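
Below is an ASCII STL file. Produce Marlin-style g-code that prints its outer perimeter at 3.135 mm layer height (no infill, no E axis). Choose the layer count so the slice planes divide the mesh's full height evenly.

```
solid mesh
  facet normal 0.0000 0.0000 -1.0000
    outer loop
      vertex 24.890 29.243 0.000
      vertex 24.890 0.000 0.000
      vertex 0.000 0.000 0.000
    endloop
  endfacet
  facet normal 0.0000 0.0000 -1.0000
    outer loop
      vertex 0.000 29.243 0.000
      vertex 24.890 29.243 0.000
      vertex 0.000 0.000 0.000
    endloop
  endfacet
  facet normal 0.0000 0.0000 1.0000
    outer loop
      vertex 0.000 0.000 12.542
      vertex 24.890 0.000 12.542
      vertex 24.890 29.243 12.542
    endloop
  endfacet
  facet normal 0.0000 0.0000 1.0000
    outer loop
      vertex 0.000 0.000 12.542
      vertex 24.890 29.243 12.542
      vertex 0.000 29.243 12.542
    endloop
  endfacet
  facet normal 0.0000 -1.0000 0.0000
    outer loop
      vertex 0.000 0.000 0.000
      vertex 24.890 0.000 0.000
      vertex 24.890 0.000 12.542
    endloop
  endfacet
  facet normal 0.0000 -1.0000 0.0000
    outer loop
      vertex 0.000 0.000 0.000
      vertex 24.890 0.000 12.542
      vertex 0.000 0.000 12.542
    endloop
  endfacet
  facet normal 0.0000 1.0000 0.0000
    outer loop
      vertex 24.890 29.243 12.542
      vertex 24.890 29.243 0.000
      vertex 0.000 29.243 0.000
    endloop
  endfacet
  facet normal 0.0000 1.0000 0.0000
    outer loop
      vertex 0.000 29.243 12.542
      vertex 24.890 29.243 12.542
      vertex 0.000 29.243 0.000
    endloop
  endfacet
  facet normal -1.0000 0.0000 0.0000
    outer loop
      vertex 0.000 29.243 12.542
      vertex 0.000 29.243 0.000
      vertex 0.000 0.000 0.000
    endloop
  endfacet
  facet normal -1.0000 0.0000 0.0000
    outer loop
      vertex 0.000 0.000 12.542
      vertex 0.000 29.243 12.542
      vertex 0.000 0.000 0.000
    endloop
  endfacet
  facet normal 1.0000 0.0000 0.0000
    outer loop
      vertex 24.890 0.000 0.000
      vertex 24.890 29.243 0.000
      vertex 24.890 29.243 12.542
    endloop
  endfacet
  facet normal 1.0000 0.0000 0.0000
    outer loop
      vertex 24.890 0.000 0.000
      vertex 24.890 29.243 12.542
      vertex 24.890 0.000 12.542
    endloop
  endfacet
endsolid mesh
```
; perimeter-only toolpath
G21 ; units = mm
G90 ; absolute positioning
G28 ; home
; layer 1
G0 Z3.135
G0 X0.000 Y0.000
G1 X24.890 Y0.000
G1 X24.890 Y29.243
G1 X0.000 Y29.243
G1 X0.000 Y0.000
; layer 2
G0 Z6.271
G0 X0.000 Y0.000
G1 X24.890 Y0.000
G1 X24.890 Y29.243
G1 X0.000 Y29.243
G1 X0.000 Y0.000
; layer 3
G0 Z9.406
G0 X0.000 Y0.000
G1 X24.890 Y0.000
G1 X24.890 Y29.243
G1 X0.000 Y29.243
G1 X0.000 Y0.000
; layer 4
G0 Z12.542
G0 X0.000 Y0.000
G1 X24.890 Y0.000
G1 X24.890 Y29.243
G1 X0.000 Y29.243
G1 X0.000 Y0.000
M2 ; end

The solid is a rectangular box, roughly 24.9 × 29.2 mm footprint and 12.5 mm tall. Slicing at Δz = 3.135 mm — 4 equal slices spanning the solid's height, so layer i sits at z = i·h/4 — gives 4 non-empty perimeters. Each is a 4-segment closed polygon; G0 lifts to the layer z and rapids to the start vertex, then G1 traces the edges.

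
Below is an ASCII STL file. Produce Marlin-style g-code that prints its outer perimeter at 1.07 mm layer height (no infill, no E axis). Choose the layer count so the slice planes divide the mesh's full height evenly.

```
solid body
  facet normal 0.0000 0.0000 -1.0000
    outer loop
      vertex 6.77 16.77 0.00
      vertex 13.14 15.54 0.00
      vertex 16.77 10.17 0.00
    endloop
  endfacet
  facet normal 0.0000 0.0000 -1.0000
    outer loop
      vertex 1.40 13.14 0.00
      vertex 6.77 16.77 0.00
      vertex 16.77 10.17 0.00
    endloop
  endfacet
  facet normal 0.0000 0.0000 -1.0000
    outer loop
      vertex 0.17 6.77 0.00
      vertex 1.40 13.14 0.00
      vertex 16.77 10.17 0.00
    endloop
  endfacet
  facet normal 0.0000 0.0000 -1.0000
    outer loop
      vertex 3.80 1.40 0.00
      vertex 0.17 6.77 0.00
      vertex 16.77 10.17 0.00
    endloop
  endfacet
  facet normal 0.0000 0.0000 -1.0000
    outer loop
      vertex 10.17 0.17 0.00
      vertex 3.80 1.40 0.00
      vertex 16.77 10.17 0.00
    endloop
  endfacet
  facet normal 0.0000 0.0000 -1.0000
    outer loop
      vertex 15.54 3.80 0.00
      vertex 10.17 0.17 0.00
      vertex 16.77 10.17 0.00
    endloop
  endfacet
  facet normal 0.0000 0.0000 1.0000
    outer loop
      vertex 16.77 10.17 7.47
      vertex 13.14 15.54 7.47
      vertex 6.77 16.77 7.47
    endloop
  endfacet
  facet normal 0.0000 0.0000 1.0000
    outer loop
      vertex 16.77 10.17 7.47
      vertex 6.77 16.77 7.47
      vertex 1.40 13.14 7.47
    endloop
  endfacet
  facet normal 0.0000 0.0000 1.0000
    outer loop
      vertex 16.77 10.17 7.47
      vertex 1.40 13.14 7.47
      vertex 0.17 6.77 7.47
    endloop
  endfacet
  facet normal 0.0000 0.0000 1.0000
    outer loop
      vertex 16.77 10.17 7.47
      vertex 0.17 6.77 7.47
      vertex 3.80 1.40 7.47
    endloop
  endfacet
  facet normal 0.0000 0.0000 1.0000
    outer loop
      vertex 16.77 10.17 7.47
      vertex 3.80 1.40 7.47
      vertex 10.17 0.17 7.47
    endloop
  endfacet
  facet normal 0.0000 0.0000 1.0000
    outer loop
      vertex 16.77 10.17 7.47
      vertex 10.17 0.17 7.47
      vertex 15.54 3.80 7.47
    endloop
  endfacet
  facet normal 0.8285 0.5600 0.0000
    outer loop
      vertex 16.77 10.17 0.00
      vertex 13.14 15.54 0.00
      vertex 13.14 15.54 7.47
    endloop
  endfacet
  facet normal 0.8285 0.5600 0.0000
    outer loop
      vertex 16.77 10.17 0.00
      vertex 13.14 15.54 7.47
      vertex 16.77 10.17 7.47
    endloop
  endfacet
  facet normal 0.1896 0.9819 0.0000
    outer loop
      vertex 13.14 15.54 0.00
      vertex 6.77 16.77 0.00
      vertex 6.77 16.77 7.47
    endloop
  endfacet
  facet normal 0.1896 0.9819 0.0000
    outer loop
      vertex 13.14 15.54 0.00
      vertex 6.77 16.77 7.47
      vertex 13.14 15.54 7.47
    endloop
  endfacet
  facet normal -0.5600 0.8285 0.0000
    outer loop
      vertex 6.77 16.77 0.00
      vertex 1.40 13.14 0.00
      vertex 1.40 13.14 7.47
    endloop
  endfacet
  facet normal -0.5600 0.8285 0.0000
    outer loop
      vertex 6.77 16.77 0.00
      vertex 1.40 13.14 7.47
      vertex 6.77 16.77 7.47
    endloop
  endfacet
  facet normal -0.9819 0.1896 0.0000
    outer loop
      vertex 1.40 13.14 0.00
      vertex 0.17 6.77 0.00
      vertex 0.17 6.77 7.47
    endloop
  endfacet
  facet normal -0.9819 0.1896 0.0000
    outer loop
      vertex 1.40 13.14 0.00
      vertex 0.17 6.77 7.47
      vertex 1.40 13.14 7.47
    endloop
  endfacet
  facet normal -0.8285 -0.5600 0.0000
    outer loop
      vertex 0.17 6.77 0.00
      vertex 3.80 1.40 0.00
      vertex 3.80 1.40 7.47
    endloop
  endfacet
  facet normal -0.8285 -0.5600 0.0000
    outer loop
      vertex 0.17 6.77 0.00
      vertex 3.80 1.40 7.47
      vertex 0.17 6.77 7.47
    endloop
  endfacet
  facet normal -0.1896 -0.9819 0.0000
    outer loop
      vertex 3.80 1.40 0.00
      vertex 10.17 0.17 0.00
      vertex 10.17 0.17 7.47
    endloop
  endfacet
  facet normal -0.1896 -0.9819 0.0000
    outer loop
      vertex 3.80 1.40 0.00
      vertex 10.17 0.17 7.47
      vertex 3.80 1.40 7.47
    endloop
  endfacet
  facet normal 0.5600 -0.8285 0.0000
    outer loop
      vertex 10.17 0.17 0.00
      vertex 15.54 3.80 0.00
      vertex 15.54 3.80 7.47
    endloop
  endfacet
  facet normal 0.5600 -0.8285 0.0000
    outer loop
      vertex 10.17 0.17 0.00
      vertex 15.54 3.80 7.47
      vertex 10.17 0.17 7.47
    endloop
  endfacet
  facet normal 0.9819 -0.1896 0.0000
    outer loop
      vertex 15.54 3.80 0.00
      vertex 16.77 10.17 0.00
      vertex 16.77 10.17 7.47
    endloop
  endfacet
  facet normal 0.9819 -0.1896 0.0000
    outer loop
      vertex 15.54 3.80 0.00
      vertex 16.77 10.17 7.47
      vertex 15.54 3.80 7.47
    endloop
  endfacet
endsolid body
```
; perimeter-only toolpath
G21 ; units = mm
G90 ; absolute positioning
G28 ; home
; layer 1
G0 Z1.07
G0 X16.77 Y10.17
G1 X13.14 Y15.54
G1 X6.77 Y16.77
G1 X1.40 Y13.14
G1 X0.17 Y6.77
G1 X3.80 Y1.40
G1 X10.17 Y0.17
G1 X15.54 Y3.80
G1 X16.77 Y10.17
; layer 2
G0 Z2.13
G0 X16.77 Y10.17
G1 X13.14 Y15.54
G1 X6.77 Y16.77
G1 X1.40 Y13.14
G1 X0.17 Y6.77
G1 X3.80 Y1.40
G1 X10.17 Y0.17
G1 X15.54 Y3.80
G1 X16.77 Y10.17
; layer 3
G0 Z3.20
G0 X16.77 Y10.17
G1 X13.14 Y15.54
G1 X6.77 Y16.77
G1 X1.40 Y13.14
G1 X0.17 Y6.77
G1 X3.80 Y1.40
G1 X10.17 Y0.17
G1 X15.54 Y3.80
G1 X16.77 Y10.17
; layer 4
G0 Z4.27
G0 X16.77 Y10.17
G1 X13.14 Y15.54
G1 X6.77 Y16.77
G1 X1.40 Y13.14
G1 X0.17 Y6.77
G1 X3.80 Y1.40
G1 X10.17 Y0.17
G1 X15.54 Y3.80
G1 X16.77 Y10.17
; layer 5
G0 Z5.34
G0 X16.77 Y10.17
G1 X13.14 Y15.54
G1 X6.77 Y16.77
G1 X1.40 Y13.14
G1 X0.17 Y6.77
G1 X3.80 Y1.40
G1 X10.17 Y0.17
G1 X15.54 Y3.80
G1 X16.77 Y10.17
; layer 6
G0 Z6.40
G0 X16.77 Y10.17
G1 X13.14 Y15.54
G1 X6.77 Y16.77
G1 X1.40 Y13.14
G1 X0.17 Y6.77
G1 X3.80 Y1.40
G1 X10.17 Y0.17
G1 X15.54 Y3.80
G1 X16.77 Y10.17
; layer 7
G0 Z7.47
G0 X16.77 Y10.17
G1 X13.14 Y15.54
G1 X6.77 Y16.77
G1 X1.40 Y13.14
G1 X0.17 Y6.77
G1 X3.80 Y1.40
G1 X10.17 Y0.17
G1 X15.54 Y3.80
G1 X16.77 Y10.17
M2 ; end

The solid is a regular 8-sided prism (a cylinder approximated with 8 flat sides), circumscribed radius ≈ 8.47 mm, height ≈ 7.47 mm. Slicing at Δz = 1.07 mm — 7 equal slices spanning the solid's height, so layer i sits at z = i·h/7 — gives 7 non-empty perimeters. Each is a 8-segment closed polygon; G0 lifts to the layer z and rapids to the start vertex, then G1 traces the edges.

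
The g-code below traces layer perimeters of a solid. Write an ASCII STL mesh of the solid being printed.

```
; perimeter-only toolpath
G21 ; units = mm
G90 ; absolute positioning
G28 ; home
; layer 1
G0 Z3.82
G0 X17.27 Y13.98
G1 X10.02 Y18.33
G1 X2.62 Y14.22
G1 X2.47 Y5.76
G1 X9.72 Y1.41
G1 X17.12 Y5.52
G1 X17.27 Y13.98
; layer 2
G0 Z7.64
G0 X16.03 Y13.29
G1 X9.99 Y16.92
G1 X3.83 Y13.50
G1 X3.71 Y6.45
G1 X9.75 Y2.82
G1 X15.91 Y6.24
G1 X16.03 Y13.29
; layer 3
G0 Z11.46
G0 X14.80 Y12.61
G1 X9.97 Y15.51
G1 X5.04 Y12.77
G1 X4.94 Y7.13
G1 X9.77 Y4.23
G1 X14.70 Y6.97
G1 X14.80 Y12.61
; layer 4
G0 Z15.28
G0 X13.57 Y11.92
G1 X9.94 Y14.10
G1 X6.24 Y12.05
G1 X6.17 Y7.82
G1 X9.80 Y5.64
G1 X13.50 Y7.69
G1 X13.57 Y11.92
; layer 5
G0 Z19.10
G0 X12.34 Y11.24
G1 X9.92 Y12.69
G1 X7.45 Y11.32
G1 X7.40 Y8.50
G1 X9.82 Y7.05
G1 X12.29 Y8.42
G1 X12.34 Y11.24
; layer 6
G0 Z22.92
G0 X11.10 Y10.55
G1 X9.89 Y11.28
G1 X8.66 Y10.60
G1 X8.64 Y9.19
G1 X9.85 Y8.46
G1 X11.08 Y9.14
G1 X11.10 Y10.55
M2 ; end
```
solid part
  facet normal 0.0000 0.0000 -1.0000
    outer loop
      vertex 1.41 14.95 0.00
      vertex 10.04 19.74 0.00
      vertex 18.50 14.66 0.00
    endloop
  endfacet
  facet normal 0.0000 0.0000 -1.0000
    outer loop
      vertex 1.24 5.08 0.00
      vertex 1.41 14.95 0.00
      vertex 18.50 14.66 0.00
    endloop
  endfacet
  facet normal 0.0000 0.0000 -1.0000
    outer loop
      vertex 9.70 0.00 0.00
      vertex 1.24 5.08 0.00
      vertex 18.50 14.66 0.00
    endloop
  endfacet
  facet normal 0.0000 0.0000 -1.0000
    outer loop
      vertex 18.33 4.79 0.00
      vertex 9.70 0.00 0.00
      vertex 18.50 14.66 0.00
    endloop
  endfacet
  facet normal 0.4903 0.8166 0.3045
    outer loop
      vertex 18.50 14.66 0.00
      vertex 10.04 19.74 0.00
      vertex 9.87 9.87 26.74
    endloop
  endfacet
  facet normal -0.4623 0.8328 0.3045
    outer loop
      vertex 10.04 19.74 0.00
      vertex 1.41 14.95 0.00
      vertex 9.87 9.87 26.74
    endloop
  endfacet
  facet normal -0.9524 0.0164 0.3044
    outer loop
      vertex 1.41 14.95 0.00
      vertex 1.24 5.08 0.00
      vertex 9.87 9.87 26.74
    endloop
  endfacet
  facet normal -0.4903 -0.8166 0.3045
    outer loop
      vertex 1.24 5.08 0.00
      vertex 9.70 0.00 0.00
      vertex 9.87 9.87 26.74
    endloop
  endfacet
  facet normal 0.4623 -0.8328 0.3045
    outer loop
      vertex 9.70 0.00 0.00
      vertex 18.33 4.79 0.00
      vertex 9.87 9.87 26.74
    endloop
  endfacet
  facet normal 0.9524 -0.0164 0.3044
    outer loop
      vertex 18.33 4.79 0.00
      vertex 18.50 14.66 0.00
      vertex 9.87 9.87 26.74
    endloop
  endfacet
endsolid part

The G0 Z moves step by Δz≈3.82 mm. The G1 loops shrink linearly with z, so the solid tapers from its base footprint up to z≈26.7. Closing with a flat bottom cap and the tapered top and triangulating gives 10 facets — a regular 6-sided pyramid, base circumscribed radius ≈ 9.87 mm, apex at z ≈ 26.7 mm.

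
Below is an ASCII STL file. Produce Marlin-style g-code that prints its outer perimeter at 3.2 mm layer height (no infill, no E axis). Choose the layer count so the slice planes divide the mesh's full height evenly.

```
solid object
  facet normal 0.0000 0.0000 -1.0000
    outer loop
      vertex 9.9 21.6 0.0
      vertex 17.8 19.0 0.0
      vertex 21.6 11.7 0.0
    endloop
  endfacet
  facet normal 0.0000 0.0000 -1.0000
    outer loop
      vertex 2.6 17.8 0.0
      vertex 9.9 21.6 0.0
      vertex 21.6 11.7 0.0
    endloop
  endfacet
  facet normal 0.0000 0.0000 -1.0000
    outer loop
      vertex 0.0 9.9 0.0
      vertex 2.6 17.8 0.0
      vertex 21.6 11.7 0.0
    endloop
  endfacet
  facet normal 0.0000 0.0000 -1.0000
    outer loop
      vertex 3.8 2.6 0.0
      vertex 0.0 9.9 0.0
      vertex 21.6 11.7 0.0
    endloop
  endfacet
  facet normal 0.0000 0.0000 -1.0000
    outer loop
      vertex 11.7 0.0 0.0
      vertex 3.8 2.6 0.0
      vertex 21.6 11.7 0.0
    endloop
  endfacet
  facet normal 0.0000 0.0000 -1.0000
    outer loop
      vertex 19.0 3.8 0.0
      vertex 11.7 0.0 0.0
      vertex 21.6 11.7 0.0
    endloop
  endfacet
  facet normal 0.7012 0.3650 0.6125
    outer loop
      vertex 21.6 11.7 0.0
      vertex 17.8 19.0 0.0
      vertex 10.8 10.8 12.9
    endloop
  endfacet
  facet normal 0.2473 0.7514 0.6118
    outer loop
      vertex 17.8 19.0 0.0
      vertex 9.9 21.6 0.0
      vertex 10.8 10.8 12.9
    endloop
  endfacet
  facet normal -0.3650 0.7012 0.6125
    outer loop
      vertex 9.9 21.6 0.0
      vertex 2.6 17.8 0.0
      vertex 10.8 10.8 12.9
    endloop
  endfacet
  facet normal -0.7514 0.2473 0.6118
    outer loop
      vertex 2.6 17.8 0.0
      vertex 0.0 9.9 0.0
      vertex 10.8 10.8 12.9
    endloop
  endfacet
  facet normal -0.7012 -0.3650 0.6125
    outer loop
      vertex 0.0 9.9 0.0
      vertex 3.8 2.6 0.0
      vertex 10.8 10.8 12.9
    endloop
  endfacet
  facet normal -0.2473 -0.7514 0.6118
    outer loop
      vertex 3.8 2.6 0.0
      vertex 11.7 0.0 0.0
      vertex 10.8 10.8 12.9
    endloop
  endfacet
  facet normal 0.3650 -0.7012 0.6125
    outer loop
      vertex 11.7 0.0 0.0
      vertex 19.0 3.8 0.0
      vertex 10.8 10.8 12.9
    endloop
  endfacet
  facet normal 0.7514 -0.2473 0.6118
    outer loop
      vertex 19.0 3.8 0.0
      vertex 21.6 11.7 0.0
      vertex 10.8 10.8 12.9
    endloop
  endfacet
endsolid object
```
; perimeter-only toolpath
G21 ; units = mm
G90 ; absolute positioning
G28 ; home
; layer 1
G0 Z3.2
G0 X18.9 Y11.5
G1 X16.1 Y16.9
G1 X10.1 Y18.9
G1 X4.7 Y16.1
G1 X2.7 Y10.1
G1 X5.5 Y4.7
G1 X11.5 Y2.7
G1 X16.9 Y5.5
G1 X18.9 Y11.5
; layer 2
G0 Z6.5
G0 X16.2 Y11.2
G1 X14.3 Y14.9
G1 X10.4 Y16.2
G1 X6.7 Y14.3
G1 X5.4 Y10.4
G1 X7.3 Y6.7
G1 X11.2 Y5.4
G1 X14.9 Y7.3
G1 X16.2 Y11.2
; layer 3
G0 Z9.7
G0 X13.5 Y11.0
G1 X12.6 Y12.9
G1 X10.6 Y13.5
G1 X8.8 Y12.6
G1 X8.1 Y10.6
G1 X9.1 Y8.8
G1 X11.0 Y8.1
G1 X12.9 Y9.1
G1 X13.5 Y11.0
M2 ; end

The solid is a regular 8-sided pyramid, base circumscribed radius ≈ 10.8 mm, apex at z ≈ 12.9 mm. Slicing at Δz = 3.2 mm — 4 equal slices spanning the solid's height, so layer i sits at z = i·h/4 — gives 3 non-empty perimeters. Each is a 8-segment closed polygon; G0 lifts to the layer z and rapids to the start vertex, then G1 traces the edges. The cross-section shrinks linearly with z (the slice at the apex is degenerate and omitted).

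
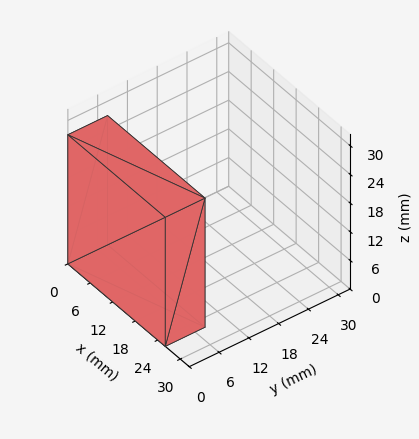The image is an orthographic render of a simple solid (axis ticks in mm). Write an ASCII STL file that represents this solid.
Reading the render: the shape is a rectangular box, roughly 26 × 8 mm footprint and 27 mm tall (dimensions read to the nearest mm from the axis ticks). For the STL, each face is triangulated and given an outward normal.

solid part
  facet normal 0.0000 0.0000 -1.0000
    outer loop
      vertex 26.000 8.000 0.000
      vertex 26.000 0.000 0.000
      vertex 0.000 0.000 0.000
    endloop
  endfacet
  facet normal 0.0000 0.0000 -1.0000
    outer loop
      vertex 0.000 8.000 0.000
      vertex 26.000 8.000 0.000
      vertex 0.000 0.000 0.000
    endloop
  endfacet
  facet normal 0.0000 0.0000 1.0000
    outer loop
      vertex 0.000 0.000 27.000
      vertex 26.000 0.000 27.000
      vertex 26.000 8.000 27.000
    endloop
  endfacet
  facet normal 0.0000 0.0000 1.0000
    outer loop
      vertex 0.000 0.000 27.000
      vertex 26.000 8.000 27.000
      vertex 0.000 8.000 27.000
    endloop
  endfacet
  facet normal 0.0000 -1.0000 0.0000
    outer loop
      vertex 0.000 0.000 0.000
      vertex 26.000 0.000 0.000
      vertex 26.000 0.000 27.000
    endloop
  endfacet
  facet normal 0.0000 -1.0000 0.0000
    outer loop
      vertex 0.000 0.000 0.000
      vertex 26.000 0.000 27.000
      vertex 0.000 0.000 27.000
    endloop
  endfacet
  facet normal 0.0000 1.0000 0.0000
    outer loop
      vertex 26.000 8.000 27.000
      vertex 26.000 8.000 0.000
      vertex 0.000 8.000 0.000
    endloop
  endfacet
  facet normal 0.0000 1.0000 0.0000
    outer loop
      vertex 0.000 8.000 27.000
      vertex 26.000 8.000 27.000
      vertex 0.000 8.000 0.000
    endloop
  endfacet
  facet normal -1.0000 0.0000 0.0000
    outer loop
      vertex 0.000 8.000 27.000
      vertex 0.000 8.000 0.000
      vertex 0.000 0.000 0.000
    endloop
  endfacet
  facet normal -1.0000 0.0000 0.0000
    outer loop
      vertex 0.000 0.000 27.000
      vertex 0.000 8.000 27.000
      vertex 0.000 0.000 0.000
    endloop
  endfacet
  facet normal 1.0000 0.0000 0.0000
    outer loop
      vertex 26.000 0.000 0.000
      vertex 26.000 8.000 0.000
      vertex 26.000 8.000 27.000
    endloop
  endfacet
  facet normal 1.0000 0.0000 0.0000
    outer loop
      vertex 26.000 0.000 0.000
      vertex 26.000 8.000 27.000
      vertex 26.000 0.000 27.000
    endloop
  endfacet
endsolid part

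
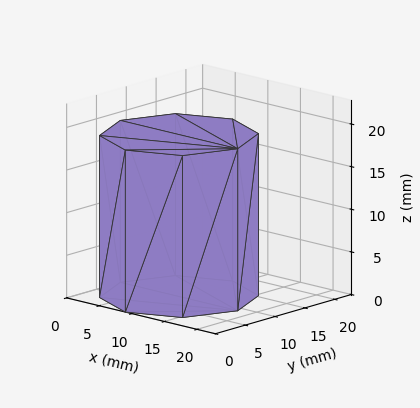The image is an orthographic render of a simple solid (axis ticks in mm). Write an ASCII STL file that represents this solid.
Reading the render: the shape is a regular 8-sided prism (a cylinder approximated with 8 flat sides), circumscribed radius ≈ 9 mm, height ≈ 19 mm (dimensions read to the nearest mm from the axis ticks). For the STL, each face is triangulated and given an outward normal.

solid part
  facet normal 0.0000 0.0000 -1.0000
    outer loop
      vertex 9.000 18.000 0.000
      vertex 15.364 15.364 0.000
      vertex 18.000 9.000 0.000
    endloop
  endfacet
  facet normal 0.0000 0.0000 -1.0000
    outer loop
      vertex 2.636 15.364 0.000
      vertex 9.000 18.000 0.000
      vertex 18.000 9.000 0.000
    endloop
  endfacet
  facet normal 0.0000 0.0000 -1.0000
    outer loop
      vertex 0.000 9.000 0.000
      vertex 2.636 15.364 0.000
      vertex 18.000 9.000 0.000
    endloop
  endfacet
  facet normal 0.0000 0.0000 -1.0000
    outer loop
      vertex 2.636 2.636 0.000
      vertex 0.000 9.000 0.000
      vertex 18.000 9.000 0.000
    endloop
  endfacet
  facet normal 0.0000 0.0000 -1.0000
    outer loop
      vertex 9.000 0.000 0.000
      vertex 2.636 2.636 0.000
      vertex 18.000 9.000 0.000
    endloop
  endfacet
  facet normal 0.0000 0.0000 -1.0000
    outer loop
      vertex 15.364 2.636 0.000
      vertex 9.000 0.000 0.000
      vertex 18.000 9.000 0.000
    endloop
  endfacet
  facet normal 0.0000 0.0000 1.0000
    outer loop
      vertex 18.000 9.000 19.000
      vertex 15.364 15.364 19.000
      vertex 9.000 18.000 19.000
    endloop
  endfacet
  facet normal 0.0000 0.0000 1.0000
    outer loop
      vertex 18.000 9.000 19.000
      vertex 9.000 18.000 19.000
      vertex 2.636 15.364 19.000
    endloop
  endfacet
  facet normal 0.0000 0.0000 1.0000
    outer loop
      vertex 18.000 9.000 19.000
      vertex 2.636 15.364 19.000
      vertex 0.000 9.000 19.000
    endloop
  endfacet
  facet normal 0.0000 0.0000 1.0000
    outer loop
      vertex 18.000 9.000 19.000
      vertex 0.000 9.000 19.000
      vertex 2.636 2.636 19.000
    endloop
  endfacet
  facet normal 0.0000 0.0000 1.0000
    outer loop
      vertex 18.000 9.000 19.000
      vertex 2.636 2.636 19.000
      vertex 9.000 0.000 19.000
    endloop
  endfacet
  facet normal 0.0000 0.0000 1.0000
    outer loop
      vertex 18.000 9.000 19.000
      vertex 9.000 0.000 19.000
      vertex 15.364 2.636 19.000
    endloop
  endfacet
  facet normal 0.9239 0.3827 0.0000
    outer loop
      vertex 18.000 9.000 0.000
      vertex 15.364 15.364 0.000
      vertex 15.364 15.364 19.000
    endloop
  endfacet
  facet normal 0.9239 0.3827 0.0000
    outer loop
      vertex 18.000 9.000 0.000
      vertex 15.364 15.364 19.000
      vertex 18.000 9.000 19.000
    endloop
  endfacet
  facet normal 0.3827 0.9239 0.0000
    outer loop
      vertex 15.364 15.364 0.000
      vertex 9.000 18.000 0.000
      vertex 9.000 18.000 19.000
    endloop
  endfacet
  facet normal 0.3827 0.9239 0.0000
    outer loop
      vertex 15.364 15.364 0.000
      vertex 9.000 18.000 19.000
      vertex 15.364 15.364 19.000
    endloop
  endfacet
  facet normal -0.3827 0.9239 0.0000
    outer loop
      vertex 9.000 18.000 0.000
      vertex 2.636 15.364 0.000
      vertex 2.636 15.364 19.000
    endloop
  endfacet
  facet normal -0.3827 0.9239 0.0000
    outer loop
      vertex 9.000 18.000 0.000
      vertex 2.636 15.364 19.000
      vertex 9.000 18.000 19.000
    endloop
  endfacet
  facet normal -0.9239 0.3827 0.0000
    outer loop
      vertex 2.636 15.364 0.000
      vertex 0.000 9.000 0.000
      vertex 0.000 9.000 19.000
    endloop
  endfacet
  facet normal -0.9239 0.3827 0.0000
    outer loop
      vertex 2.636 15.364 0.000
      vertex 0.000 9.000 19.000
      vertex 2.636 15.364 19.000
    endloop
  endfacet
  facet normal -0.9239 -0.3827 0.0000
    outer loop
      vertex 0.000 9.000 0.000
      vertex 2.636 2.636 0.000
      vertex 2.636 2.636 19.000
    endloop
  endfacet
  facet normal -0.9239 -0.3827 0.0000
    outer loop
      vertex 0.000 9.000 0.000
      vertex 2.636 2.636 19.000
      vertex 0.000 9.000 19.000
    endloop
  endfacet
  facet normal -0.3827 -0.9239 0.0000
    outer loop
      vertex 2.636 2.636 0.000
      vertex 9.000 0.000 0.000
      vertex 9.000 0.000 19.000
    endloop
  endfacet
  facet normal -0.3827 -0.9239 0.0000
    outer loop
      vertex 2.636 2.636 0.000
      vertex 9.000 0.000 19.000
      vertex 2.636 2.636 19.000
    endloop
  endfacet
  facet normal 0.3827 -0.9239 0.0000
    outer loop
      vertex 9.000 0.000 0.000
      vertex 15.364 2.636 0.000
      vertex 15.364 2.636 19.000
    endloop
  endfacet
  facet normal 0.3827 -0.9239 0.0000
    outer loop
      vertex 9.000 0.000 0.000
      vertex 15.364 2.636 19.000
      vertex 9.000 0.000 19.000
    endloop
  endfacet
  facet normal 0.9239 -0.3827 0.0000
    outer loop
      vertex 15.364 2.636 0.000
      vertex 18.000 9.000 0.000
      vertex 18.000 9.000 19.000
    endloop
  endfacet
  facet normal 0.9239 -0.3827 0.0000
    outer loop
      vertex 15.364 2.636 0.000
      vertex 18.000 9.000 19.000
      vertex 15.364 2.636 19.000
    endloop
  endfacet
endsolid part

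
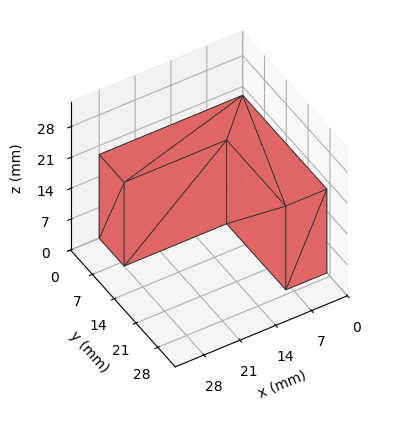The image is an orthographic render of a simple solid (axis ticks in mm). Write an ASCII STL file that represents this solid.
Reading the render: the shape is an L-shaped prism: outer 28 × 27 mm, arm thicknesses ≈ 8 mm (horizontal) and 8 mm (vertical), extruded 19 mm in z (dimensions read to the nearest mm from the axis ticks). For the STL, each face is triangulated and given an outward normal.

solid part
  facet normal 0.0000 0.0000 -1.0000
    outer loop
      vertex 28.00 8.00 0.00
      vertex 28.00 0.00 0.00
      vertex 0.00 0.00 0.00
    endloop
  endfacet
  facet normal 0.0000 0.0000 -1.0000
    outer loop
      vertex 8.00 8.00 0.00
      vertex 28.00 8.00 0.00
      vertex 0.00 0.00 0.00
    endloop
  endfacet
  facet normal 0.0000 0.0000 -1.0000
    outer loop
      vertex 8.00 27.00 0.00
      vertex 8.00 8.00 0.00
      vertex 0.00 0.00 0.00
    endloop
  endfacet
  facet normal 0.0000 0.0000 -1.0000
    outer loop
      vertex 0.00 27.00 0.00
      vertex 8.00 27.00 0.00
      vertex 0.00 0.00 0.00
    endloop
  endfacet
  facet normal 0.0000 0.0000 1.0000
    outer loop
      vertex 0.00 0.00 19.00
      vertex 28.00 0.00 19.00
      vertex 28.00 8.00 19.00
    endloop
  endfacet
  facet normal 0.0000 0.0000 1.0000
    outer loop
      vertex 0.00 0.00 19.00
      vertex 28.00 8.00 19.00
      vertex 8.00 8.00 19.00
    endloop
  endfacet
  facet normal 0.0000 0.0000 1.0000
    outer loop
      vertex 0.00 0.00 19.00
      vertex 8.00 8.00 19.00
      vertex 8.00 27.00 19.00
    endloop
  endfacet
  facet normal 0.0000 0.0000 1.0000
    outer loop
      vertex 0.00 0.00 19.00
      vertex 8.00 27.00 19.00
      vertex 0.00 27.00 19.00
    endloop
  endfacet
  facet normal 0.0000 -1.0000 0.0000
    outer loop
      vertex 0.00 0.00 0.00
      vertex 28.00 0.00 0.00
      vertex 28.00 0.00 19.00
    endloop
  endfacet
  facet normal 0.0000 -1.0000 0.0000
    outer loop
      vertex 0.00 0.00 0.00
      vertex 28.00 0.00 19.00
      vertex 0.00 0.00 19.00
    endloop
  endfacet
  facet normal 1.0000 0.0000 0.0000
    outer loop
      vertex 28.00 0.00 0.00
      vertex 28.00 8.00 0.00
      vertex 28.00 8.00 19.00
    endloop
  endfacet
  facet normal 1.0000 0.0000 0.0000
    outer loop
      vertex 28.00 0.00 0.00
      vertex 28.00 8.00 19.00
      vertex 28.00 0.00 19.00
    endloop
  endfacet
  facet normal 0.0000 1.0000 0.0000
    outer loop
      vertex 28.00 8.00 0.00
      vertex 8.00 8.00 0.00
      vertex 8.00 8.00 19.00
    endloop
  endfacet
  facet normal 0.0000 1.0000 0.0000
    outer loop
      vertex 28.00 8.00 0.00
      vertex 8.00 8.00 19.00
      vertex 28.00 8.00 19.00
    endloop
  endfacet
  facet normal 1.0000 0.0000 0.0000
    outer loop
      vertex 8.00 8.00 0.00
      vertex 8.00 27.00 0.00
      vertex 8.00 27.00 19.00
    endloop
  endfacet
  facet normal 1.0000 0.0000 0.0000
    outer loop
      vertex 8.00 8.00 0.00
      vertex 8.00 27.00 19.00
      vertex 8.00 8.00 19.00
    endloop
  endfacet
  facet normal 0.0000 1.0000 0.0000
    outer loop
      vertex 8.00 27.00 0.00
      vertex 0.00 27.00 0.00
      vertex 0.00 27.00 19.00
    endloop
  endfacet
  facet normal 0.0000 1.0000 0.0000
    outer loop
      vertex 8.00 27.00 0.00
      vertex 0.00 27.00 19.00
      vertex 8.00 27.00 19.00
    endloop
  endfacet
  facet normal -1.0000 0.0000 0.0000
    outer loop
      vertex 0.00 27.00 0.00
      vertex 0.00 0.00 0.00
      vertex 0.00 0.00 19.00
    endloop
  endfacet
  facet normal -1.0000 0.0000 0.0000
    outer loop
      vertex 0.00 27.00 0.00
      vertex 0.00 0.00 19.00
      vertex 0.00 27.00 19.00
    endloop
  endfacet
endsolid part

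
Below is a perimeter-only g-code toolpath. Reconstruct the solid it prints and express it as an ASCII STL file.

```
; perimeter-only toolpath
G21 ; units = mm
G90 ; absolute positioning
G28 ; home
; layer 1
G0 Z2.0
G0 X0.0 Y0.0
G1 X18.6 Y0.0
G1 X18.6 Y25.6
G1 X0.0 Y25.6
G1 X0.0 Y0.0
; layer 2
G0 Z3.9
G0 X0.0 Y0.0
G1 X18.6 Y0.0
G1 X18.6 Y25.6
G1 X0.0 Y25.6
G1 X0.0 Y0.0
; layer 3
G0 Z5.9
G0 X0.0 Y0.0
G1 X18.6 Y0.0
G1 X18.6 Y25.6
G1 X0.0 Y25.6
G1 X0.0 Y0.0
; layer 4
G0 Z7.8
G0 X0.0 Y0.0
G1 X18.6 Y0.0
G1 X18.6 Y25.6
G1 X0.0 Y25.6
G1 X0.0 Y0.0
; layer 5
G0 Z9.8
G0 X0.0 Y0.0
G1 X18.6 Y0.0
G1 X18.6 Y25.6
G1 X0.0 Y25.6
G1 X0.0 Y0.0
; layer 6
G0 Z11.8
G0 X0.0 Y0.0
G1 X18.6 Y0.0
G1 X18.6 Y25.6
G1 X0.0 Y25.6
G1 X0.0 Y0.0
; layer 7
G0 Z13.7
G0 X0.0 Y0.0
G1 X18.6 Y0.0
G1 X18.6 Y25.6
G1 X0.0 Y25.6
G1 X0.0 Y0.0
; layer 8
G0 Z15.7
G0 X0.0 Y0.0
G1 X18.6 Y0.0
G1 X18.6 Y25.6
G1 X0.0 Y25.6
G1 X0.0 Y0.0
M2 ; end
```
solid part
  facet normal 0.0000 0.0000 -1.0000
    outer loop
      vertex 18.6 25.6 0.0
      vertex 18.6 0.0 0.0
      vertex 0.0 0.0 0.0
    endloop
  endfacet
  facet normal 0.0000 0.0000 -1.0000
    outer loop
      vertex 0.0 25.6 0.0
      vertex 18.6 25.6 0.0
      vertex 0.0 0.0 0.0
    endloop
  endfacet
  facet normal 0.0000 0.0000 1.0000
    outer loop
      vertex 0.0 0.0 15.7
      vertex 18.6 0.0 15.7
      vertex 18.6 25.6 15.7
    endloop
  endfacet
  facet normal 0.0000 0.0000 1.0000
    outer loop
      vertex 0.0 0.0 15.7
      vertex 18.6 25.6 15.7
      vertex 0.0 25.6 15.7
    endloop
  endfacet
  facet normal 0.0000 -1.0000 0.0000
    outer loop
      vertex 0.0 0.0 0.0
      vertex 18.6 0.0 0.0
      vertex 18.6 0.0 15.7
    endloop
  endfacet
  facet normal 0.0000 -1.0000 0.0000
    outer loop
      vertex 0.0 0.0 0.0
      vertex 18.6 0.0 15.7
      vertex 0.0 0.0 15.7
    endloop
  endfacet
  facet normal 0.0000 1.0000 0.0000
    outer loop
      vertex 18.6 25.6 15.7
      vertex 18.6 25.6 0.0
      vertex 0.0 25.6 0.0
    endloop
  endfacet
  facet normal 0.0000 1.0000 0.0000
    outer loop
      vertex 0.0 25.6 15.7
      vertex 18.6 25.6 15.7
      vertex 0.0 25.6 0.0
    endloop
  endfacet
  facet normal -1.0000 0.0000 0.0000
    outer loop
      vertex 0.0 25.6 15.7
      vertex 0.0 25.6 0.0
      vertex 0.0 0.0 0.0
    endloop
  endfacet
  facet normal -1.0000 0.0000 0.0000
    outer loop
      vertex 0.0 0.0 15.7
      vertex 0.0 25.6 15.7
      vertex 0.0 0.0 0.0
    endloop
  endfacet
  facet normal 1.0000 0.0000 0.0000
    outer loop
      vertex 18.6 0.0 0.0
      vertex 18.6 25.6 0.0
      vertex 18.6 25.6 15.7
    endloop
  endfacet
  facet normal 1.0000 0.0000 0.0000
    outer loop
      vertex 18.6 0.0 0.0
      vertex 18.6 25.6 15.7
      vertex 18.6 0.0 15.7
    endloop
  endfacet
endsolid part

The G0 Z moves step by Δz≈2.0 mm. Every layer's G1 loop is the same polygon, so the solid is a straight extrusion of it from z=0 to z≈15.7. Closing with flat bottom and top caps and triangulating gives 12 facets — a rectangular box, roughly 18.6 × 25.6 mm footprint and 15.7 mm tall.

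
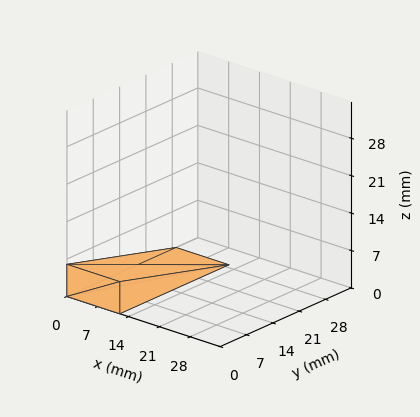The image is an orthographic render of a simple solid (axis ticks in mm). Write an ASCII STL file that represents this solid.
Reading the render: the shape is a wedge (ramp): 12 × 29 mm base, rising to 6 mm along the y=0 edge and sloping linearly to z=0 at y=29 (dimensions read to the nearest mm from the axis ticks). For the STL, each face is triangulated and given an outward normal.

solid part
  facet normal 0.0000 0.0000 -1.0000
    outer loop
      vertex 12.00 29.00 0.00
      vertex 12.00 0.00 0.00
      vertex 0.00 0.00 0.00
    endloop
  endfacet
  facet normal 0.0000 0.0000 -1.0000
    outer loop
      vertex 0.00 29.00 0.00
      vertex 12.00 29.00 0.00
      vertex 0.00 0.00 0.00
    endloop
  endfacet
  facet normal 0.0000 -1.0000 0.0000
    outer loop
      vertex 0.00 0.00 0.00
      vertex 12.00 0.00 0.00
      vertex 12.00 0.00 6.00
    endloop
  endfacet
  facet normal 0.0000 -1.0000 0.0000
    outer loop
      vertex 0.00 0.00 0.00
      vertex 12.00 0.00 6.00
      vertex 0.00 0.00 6.00
    endloop
  endfacet
  facet normal 0.0000 0.2026 0.9793
    outer loop
      vertex 0.00 0.00 6.00
      vertex 12.00 0.00 6.00
      vertex 12.00 29.00 0.00
    endloop
  endfacet
  facet normal 0.0000 0.2026 0.9793
    outer loop
      vertex 0.00 0.00 6.00
      vertex 12.00 29.00 0.00
      vertex 0.00 29.00 0.00
    endloop
  endfacet
  facet normal -1.0000 0.0000 0.0000
    outer loop
      vertex 0.00 0.00 6.00
      vertex 0.00 29.00 0.00
      vertex 0.00 0.00 0.00
    endloop
  endfacet
  facet normal 1.0000 0.0000 0.0000
    outer loop
      vertex 12.00 0.00 0.00
      vertex 12.00 29.00 0.00
      vertex 12.00 0.00 6.00
    endloop
  endfacet
endsolid part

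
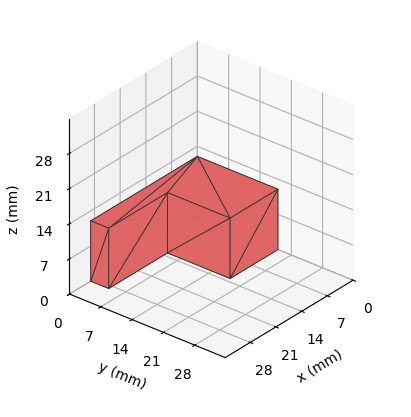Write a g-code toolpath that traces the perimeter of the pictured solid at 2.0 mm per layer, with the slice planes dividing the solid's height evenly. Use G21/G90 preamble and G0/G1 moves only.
Reading the render: the shape is an L-shaped prism: outer 29 × 18 mm, arm thicknesses ≈ 4 mm (horizontal) and 13 mm (vertical), extruded 12 mm in z (dimensions read to the nearest mm from the axis ticks). For the g-code, the solid's height is divided into equal slices at the stated Δz and each level perimeter traced with G1 moves after a G0 lift.

; perimeter-only toolpath
G21 ; units = mm
G90 ; absolute positioning
G28 ; home
; layer 1
G0 Z2.0
G0 X0.0 Y0.0
G1 X29.0 Y0.0
G1 X29.0 Y4.0
G1 X13.0 Y4.0
G1 X13.0 Y18.0
G1 X0.0 Y18.0
G1 X0.0 Y0.0
; layer 2
G0 Z4.0
G0 X0.0 Y0.0
G1 X29.0 Y0.0
G1 X29.0 Y4.0
G1 X13.0 Y4.0
G1 X13.0 Y18.0
G1 X0.0 Y18.0
G1 X0.0 Y0.0
; layer 3
G0 Z6.0
G0 X0.0 Y0.0
G1 X29.0 Y0.0
G1 X29.0 Y4.0
G1 X13.0 Y4.0
G1 X13.0 Y18.0
G1 X0.0 Y18.0
G1 X0.0 Y0.0
; layer 4
G0 Z8.0
G0 X0.0 Y0.0
G1 X29.0 Y0.0
G1 X29.0 Y4.0
G1 X13.0 Y4.0
G1 X13.0 Y18.0
G1 X0.0 Y18.0
G1 X0.0 Y0.0
; layer 5
G0 Z10.0
G0 X0.0 Y0.0
G1 X29.0 Y0.0
G1 X29.0 Y4.0
G1 X13.0 Y4.0
G1 X13.0 Y18.0
G1 X0.0 Y18.0
G1 X0.0 Y0.0
; layer 6
G0 Z12.0
G0 X0.0 Y0.0
G1 X29.0 Y0.0
G1 X29.0 Y4.0
G1 X13.0 Y4.0
G1 X13.0 Y18.0
G1 X0.0 Y18.0
G1 X0.0 Y0.0
M2 ; end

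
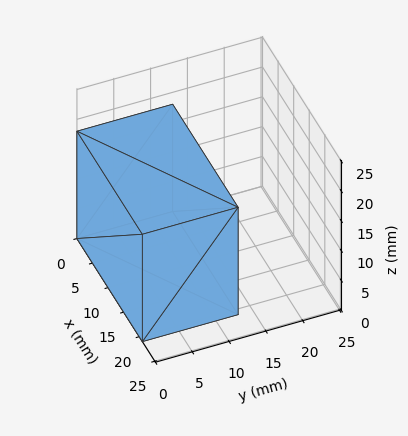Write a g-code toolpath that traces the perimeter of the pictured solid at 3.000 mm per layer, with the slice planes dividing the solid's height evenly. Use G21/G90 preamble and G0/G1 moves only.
Reading the render: the shape is a rectangular box, roughly 21 × 13 mm footprint and 18 mm tall (dimensions read to the nearest mm from the axis ticks). For the g-code, the solid's height is divided into equal slices at the stated Δz and each level perimeter traced with G1 moves after a G0 lift.

; perimeter-only toolpath
G21 ; units = mm
G90 ; absolute positioning
G28 ; home
; layer 1
G0 Z3.000
G0 X0.000 Y0.000
G1 X21.000 Y0.000
G1 X21.000 Y13.000
G1 X0.000 Y13.000
G1 X0.000 Y0.000
; layer 2
G0 Z6.000
G0 X0.000 Y0.000
G1 X21.000 Y0.000
G1 X21.000 Y13.000
G1 X0.000 Y13.000
G1 X0.000 Y0.000
; layer 3
G0 Z9.000
G0 X0.000 Y0.000
G1 X21.000 Y0.000
G1 X21.000 Y13.000
G1 X0.000 Y13.000
G1 X0.000 Y0.000
; layer 4
G0 Z12.000
G0 X0.000 Y0.000
G1 X21.000 Y0.000
G1 X21.000 Y13.000
G1 X0.000 Y13.000
G1 X0.000 Y0.000
; layer 5
G0 Z15.000
G0 X0.000 Y0.000
G1 X21.000 Y0.000
G1 X21.000 Y13.000
G1 X0.000 Y13.000
G1 X0.000 Y0.000
; layer 6
G0 Z18.000
G0 X0.000 Y0.000
G1 X21.000 Y0.000
G1 X21.000 Y13.000
G1 X0.000 Y13.000
G1 X0.000 Y0.000
M2 ; end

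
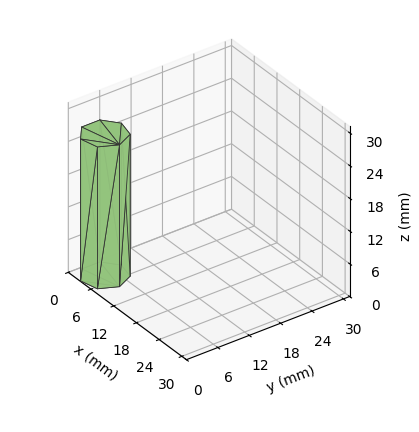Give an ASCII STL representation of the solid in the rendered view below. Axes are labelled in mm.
Reading the render: the shape is a regular 7-sided prism (a cylinder approximated with 7 flat sides), circumscribed radius ≈ 4 mm, height ≈ 26 mm (dimensions read to the nearest mm from the axis ticks). For the STL, each face is triangulated and given an outward normal.

solid part
  facet normal 0.0000 0.0000 -1.0000
    outer loop
      vertex 3.11 7.90 0.00
      vertex 6.49 7.13 0.00
      vertex 8.00 4.00 0.00
    endloop
  endfacet
  facet normal 0.0000 0.0000 -1.0000
    outer loop
      vertex 0.40 5.74 0.00
      vertex 3.11 7.90 0.00
      vertex 8.00 4.00 0.00
    endloop
  endfacet
  facet normal 0.0000 0.0000 -1.0000
    outer loop
      vertex 0.40 2.26 0.00
      vertex 0.40 5.74 0.00
      vertex 8.00 4.00 0.00
    endloop
  endfacet
  facet normal 0.0000 0.0000 -1.0000
    outer loop
      vertex 3.11 0.10 0.00
      vertex 0.40 2.26 0.00
      vertex 8.00 4.00 0.00
    endloop
  endfacet
  facet normal 0.0000 0.0000 -1.0000
    outer loop
      vertex 6.49 0.87 0.00
      vertex 3.11 0.10 0.00
      vertex 8.00 4.00 0.00
    endloop
  endfacet
  facet normal 0.0000 0.0000 1.0000
    outer loop
      vertex 8.00 4.00 26.00
      vertex 6.49 7.13 26.00
      vertex 3.11 7.90 26.00
    endloop
  endfacet
  facet normal 0.0000 0.0000 1.0000
    outer loop
      vertex 8.00 4.00 26.00
      vertex 3.11 7.90 26.00
      vertex 0.40 5.74 26.00
    endloop
  endfacet
  facet normal 0.0000 0.0000 1.0000
    outer loop
      vertex 8.00 4.00 26.00
      vertex 0.40 5.74 26.00
      vertex 0.40 2.26 26.00
    endloop
  endfacet
  facet normal 0.0000 0.0000 1.0000
    outer loop
      vertex 8.00 4.00 26.00
      vertex 0.40 2.26 26.00
      vertex 3.11 0.10 26.00
    endloop
  endfacet
  facet normal 0.0000 0.0000 1.0000
    outer loop
      vertex 8.00 4.00 26.00
      vertex 3.11 0.10 26.00
      vertex 6.49 0.87 26.00
    endloop
  endfacet
  facet normal 0.9007 0.4345 0.0000
    outer loop
      vertex 8.00 4.00 0.00
      vertex 6.49 7.13 0.00
      vertex 6.49 7.13 26.00
    endloop
  endfacet
  facet normal 0.9007 0.4345 0.0000
    outer loop
      vertex 8.00 4.00 0.00
      vertex 6.49 7.13 26.00
      vertex 8.00 4.00 26.00
    endloop
  endfacet
  facet normal 0.2221 0.9750 0.0000
    outer loop
      vertex 6.49 7.13 0.00
      vertex 3.11 7.90 0.00
      vertex 3.11 7.90 26.00
    endloop
  endfacet
  facet normal 0.2221 0.9750 0.0000
    outer loop
      vertex 6.49 7.13 0.00
      vertex 3.11 7.90 26.00
      vertex 6.49 7.13 26.00
    endloop
  endfacet
  facet normal -0.6233 0.7820 0.0000
    outer loop
      vertex 3.11 7.90 0.00
      vertex 0.40 5.74 0.00
      vertex 0.40 5.74 26.00
    endloop
  endfacet
  facet normal -0.6233 0.7820 0.0000
    outer loop
      vertex 3.11 7.90 0.00
      vertex 0.40 5.74 26.00
      vertex 3.11 7.90 26.00
    endloop
  endfacet
  facet normal -1.0000 0.0000 0.0000
    outer loop
      vertex 0.40 5.74 0.00
      vertex 0.40 2.26 0.00
      vertex 0.40 2.26 26.00
    endloop
  endfacet
  facet normal -1.0000 0.0000 0.0000
    outer loop
      vertex 0.40 5.74 0.00
      vertex 0.40 2.26 26.00
      vertex 0.40 5.74 26.00
    endloop
  endfacet
  facet normal -0.6233 -0.7820 0.0000
    outer loop
      vertex 0.40 2.26 0.00
      vertex 3.11 0.10 0.00
      vertex 3.11 0.10 26.00
    endloop
  endfacet
  facet normal -0.6233 -0.7820 0.0000
    outer loop
      vertex 0.40 2.26 0.00
      vertex 3.11 0.10 26.00
      vertex 0.40 2.26 26.00
    endloop
  endfacet
  facet normal 0.2221 -0.9750 0.0000
    outer loop
      vertex 3.11 0.10 0.00
      vertex 6.49 0.87 0.00
      vertex 6.49 0.87 26.00
    endloop
  endfacet
  facet normal 0.2221 -0.9750 0.0000
    outer loop
      vertex 3.11 0.10 0.00
      vertex 6.49 0.87 26.00
      vertex 3.11 0.10 26.00
    endloop
  endfacet
  facet normal 0.9007 -0.4345 0.0000
    outer loop
      vertex 6.49 0.87 0.00
      vertex 8.00 4.00 0.00
      vertex 8.00 4.00 26.00
    endloop
  endfacet
  facet normal 0.9007 -0.4345 0.0000
    outer loop
      vertex 6.49 0.87 0.00
      vertex 8.00 4.00 26.00
      vertex 6.49 0.87 26.00
    endloop
  endfacet
endsolid part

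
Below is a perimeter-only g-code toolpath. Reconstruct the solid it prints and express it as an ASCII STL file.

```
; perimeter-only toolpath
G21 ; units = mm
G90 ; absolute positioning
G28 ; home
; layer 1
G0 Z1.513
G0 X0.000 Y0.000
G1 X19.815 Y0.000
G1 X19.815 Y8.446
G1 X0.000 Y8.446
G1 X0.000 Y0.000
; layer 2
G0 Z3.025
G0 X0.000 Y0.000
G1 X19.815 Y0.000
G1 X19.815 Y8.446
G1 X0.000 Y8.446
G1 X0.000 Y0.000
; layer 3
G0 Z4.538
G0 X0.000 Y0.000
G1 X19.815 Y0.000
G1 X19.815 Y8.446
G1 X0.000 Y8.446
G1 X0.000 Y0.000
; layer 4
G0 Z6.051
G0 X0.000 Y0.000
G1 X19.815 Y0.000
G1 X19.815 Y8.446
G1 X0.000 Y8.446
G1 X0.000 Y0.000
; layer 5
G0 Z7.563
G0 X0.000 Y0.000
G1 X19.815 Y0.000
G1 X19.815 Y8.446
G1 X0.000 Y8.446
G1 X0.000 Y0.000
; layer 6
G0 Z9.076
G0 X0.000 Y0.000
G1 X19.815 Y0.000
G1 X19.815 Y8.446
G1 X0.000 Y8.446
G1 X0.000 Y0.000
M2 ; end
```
solid part
  facet normal 0.0000 0.0000 -1.0000
    outer loop
      vertex 19.815 8.446 0.000
      vertex 19.815 0.000 0.000
      vertex 0.000 0.000 0.000
    endloop
  endfacet
  facet normal 0.0000 0.0000 -1.0000
    outer loop
      vertex 0.000 8.446 0.000
      vertex 19.815 8.446 0.000
      vertex 0.000 0.000 0.000
    endloop
  endfacet
  facet normal 0.0000 0.0000 1.0000
    outer loop
      vertex 0.000 0.000 9.076
      vertex 19.815 0.000 9.076
      vertex 19.815 8.446 9.076
    endloop
  endfacet
  facet normal 0.0000 0.0000 1.0000
    outer loop
      vertex 0.000 0.000 9.076
      vertex 19.815 8.446 9.076
      vertex 0.000 8.446 9.076
    endloop
  endfacet
  facet normal 0.0000 -1.0000 0.0000
    outer loop
      vertex 0.000 0.000 0.000
      vertex 19.815 0.000 0.000
      vertex 19.815 0.000 9.076
    endloop
  endfacet
  facet normal 0.0000 -1.0000 0.0000
    outer loop
      vertex 0.000 0.000 0.000
      vertex 19.815 0.000 9.076
      vertex 0.000 0.000 9.076
    endloop
  endfacet
  facet normal 0.0000 1.0000 0.0000
    outer loop
      vertex 19.815 8.446 9.076
      vertex 19.815 8.446 0.000
      vertex 0.000 8.446 0.000
    endloop
  endfacet
  facet normal 0.0000 1.0000 0.0000
    outer loop
      vertex 0.000 8.446 9.076
      vertex 19.815 8.446 9.076
      vertex 0.000 8.446 0.000
    endloop
  endfacet
  facet normal -1.0000 0.0000 0.0000
    outer loop
      vertex 0.000 8.446 9.076
      vertex 0.000 8.446 0.000
      vertex 0.000 0.000 0.000
    endloop
  endfacet
  facet normal -1.0000 0.0000 0.0000
    outer loop
      vertex 0.000 0.000 9.076
      vertex 0.000 8.446 9.076
      vertex 0.000 0.000 0.000
    endloop
  endfacet
  facet normal 1.0000 0.0000 0.0000
    outer loop
      vertex 19.815 0.000 0.000
      vertex 19.815 8.446 0.000
      vertex 19.815 8.446 9.076
    endloop
  endfacet
  facet normal 1.0000 0.0000 0.0000
    outer loop
      vertex 19.815 0.000 0.000
      vertex 19.815 8.446 9.076
      vertex 19.815 0.000 9.076
    endloop
  endfacet
endsolid part

The G0 Z moves step by Δz≈1.513 mm. Every layer's G1 loop is the same polygon, so the solid is a straight extrusion of it from z=0 to z≈9.08. Closing with flat bottom and top caps and triangulating gives 12 facets — a rectangular box, roughly 19.8 × 8.45 mm footprint and 9.08 mm tall.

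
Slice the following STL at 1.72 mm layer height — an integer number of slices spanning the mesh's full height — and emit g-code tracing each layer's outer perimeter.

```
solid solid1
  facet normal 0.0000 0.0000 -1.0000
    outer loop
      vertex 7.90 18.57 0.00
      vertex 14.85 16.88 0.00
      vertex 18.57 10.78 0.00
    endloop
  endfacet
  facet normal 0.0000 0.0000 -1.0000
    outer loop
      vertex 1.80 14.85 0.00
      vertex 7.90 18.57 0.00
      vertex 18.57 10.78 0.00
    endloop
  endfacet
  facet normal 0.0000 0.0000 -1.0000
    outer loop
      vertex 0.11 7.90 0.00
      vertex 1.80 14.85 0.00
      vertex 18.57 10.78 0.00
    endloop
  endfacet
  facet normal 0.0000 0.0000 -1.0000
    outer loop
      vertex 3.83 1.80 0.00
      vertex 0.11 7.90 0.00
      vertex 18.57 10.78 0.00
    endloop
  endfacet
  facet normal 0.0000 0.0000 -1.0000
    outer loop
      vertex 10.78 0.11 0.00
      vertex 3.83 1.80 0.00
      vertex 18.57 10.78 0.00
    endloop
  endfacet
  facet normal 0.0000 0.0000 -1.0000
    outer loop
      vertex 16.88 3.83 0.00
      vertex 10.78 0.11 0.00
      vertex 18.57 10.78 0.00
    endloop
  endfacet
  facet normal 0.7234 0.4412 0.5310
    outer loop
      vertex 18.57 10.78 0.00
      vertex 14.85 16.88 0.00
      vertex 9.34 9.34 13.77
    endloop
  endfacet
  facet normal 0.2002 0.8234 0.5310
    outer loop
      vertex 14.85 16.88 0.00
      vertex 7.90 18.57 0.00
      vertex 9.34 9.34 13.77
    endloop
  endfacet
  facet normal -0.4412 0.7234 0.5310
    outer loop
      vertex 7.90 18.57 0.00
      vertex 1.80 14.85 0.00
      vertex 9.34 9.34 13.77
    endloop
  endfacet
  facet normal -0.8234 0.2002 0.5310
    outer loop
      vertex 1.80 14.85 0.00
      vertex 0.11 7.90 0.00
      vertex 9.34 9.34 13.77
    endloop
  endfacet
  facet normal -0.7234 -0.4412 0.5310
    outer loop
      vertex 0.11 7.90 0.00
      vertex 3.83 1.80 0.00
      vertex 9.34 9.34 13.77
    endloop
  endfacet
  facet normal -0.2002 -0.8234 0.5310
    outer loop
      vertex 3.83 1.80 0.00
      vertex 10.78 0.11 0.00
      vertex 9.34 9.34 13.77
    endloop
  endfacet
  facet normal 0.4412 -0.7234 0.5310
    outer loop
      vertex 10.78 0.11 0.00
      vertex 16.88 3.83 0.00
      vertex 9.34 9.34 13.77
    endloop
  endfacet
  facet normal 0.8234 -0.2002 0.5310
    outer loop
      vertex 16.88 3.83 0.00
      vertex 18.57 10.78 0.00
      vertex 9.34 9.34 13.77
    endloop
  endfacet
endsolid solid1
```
; perimeter-only toolpath
G21 ; units = mm
G90 ; absolute positioning
G28 ; home
; layer 1
G0 Z1.72
G0 X17.42 Y10.60
G1 X14.16 Y15.94
G1 X8.08 Y17.42
G1 X2.74 Y14.16
G1 X1.26 Y8.08
G1 X4.52 Y2.74
G1 X10.60 Y1.26
G1 X15.94 Y4.52
G1 X17.42 Y10.60
; layer 2
G0 Z3.44
G0 X16.26 Y10.42
G1 X13.47 Y15.00
G1 X8.26 Y16.26
G1 X3.69 Y13.47
G1 X2.42 Y8.26
G1 X5.21 Y3.69
G1 X10.42 Y2.42
G1 X15.00 Y5.21
G1 X16.26 Y10.42
; layer 3
G0 Z5.16
G0 X15.11 Y10.24
G1 X12.78 Y14.05
G1 X8.44 Y15.11
G1 X4.63 Y12.78
G1 X3.57 Y8.44
G1 X5.90 Y4.63
G1 X10.24 Y3.57
G1 X14.05 Y5.90
G1 X15.11 Y10.24
; layer 4
G0 Z6.88
G0 X13.96 Y10.06
G1 X12.09 Y13.11
G1 X8.62 Y13.96
G1 X5.57 Y12.09
G1 X4.72 Y8.62
G1 X6.58 Y5.57
G1 X10.06 Y4.72
G1 X13.11 Y6.58
G1 X13.96 Y10.06
; layer 5
G0 Z8.61
G0 X12.80 Y9.88
G1 X11.41 Y12.17
G1 X8.80 Y12.80
G1 X6.51 Y11.41
G1 X5.88 Y8.80
G1 X7.27 Y6.51
G1 X9.88 Y5.88
G1 X12.17 Y7.27
G1 X12.80 Y9.88
; layer 6
G0 Z10.33
G0 X11.65 Y9.70
G1 X10.72 Y11.22
G1 X8.98 Y11.65
G1 X7.46 Y10.72
G1 X7.03 Y8.98
G1 X7.96 Y7.46
G1 X9.70 Y7.03
G1 X11.22 Y7.96
G1 X11.65 Y9.70
; layer 7
G0 Z12.05
G0 X10.49 Y9.52
G1 X10.03 Y10.28
G1 X9.16 Y10.49
G1 X8.40 Y10.03
G1 X8.19 Y9.16
G1 X8.65 Y8.40
G1 X9.52 Y8.19
G1 X10.28 Y8.65
G1 X10.49 Y9.52
M2 ; end

The solid is a regular 8-sided pyramid, base circumscribed radius ≈ 9.34 mm, apex at z ≈ 13.8 mm. Slicing at Δz = 1.72 mm — 8 equal slices spanning the solid's height, so layer i sits at z = i·h/8 — gives 7 non-empty perimeters. Each is a 8-segment closed polygon; G0 lifts to the layer z and rapids to the start vertex, then G1 traces the edges. The cross-section shrinks linearly with z (the slice at the apex is degenerate and omitted).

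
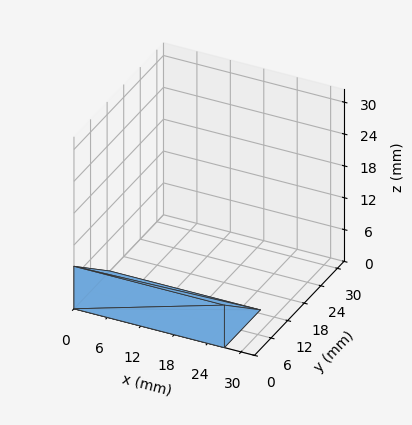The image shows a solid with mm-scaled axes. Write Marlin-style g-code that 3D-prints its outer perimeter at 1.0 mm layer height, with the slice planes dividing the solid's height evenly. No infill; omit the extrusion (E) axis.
Reading the render: the shape is a wedge (ramp): 27 × 13 mm base, rising to 8 mm along the y=0 edge and sloping linearly to z=0 at y=13 (dimensions read to the nearest mm from the axis ticks). For the g-code, the solid's height is divided into equal slices at the stated Δz and each level perimeter traced with G1 moves after a G0 lift.

; perimeter-only toolpath
G21 ; units = mm
G90 ; absolute positioning
G28 ; home
; layer 1
G0 Z1.0
G0 X0.0 Y0.0
G1 X27.0 Y0.0
G1 X27.0 Y11.4
G1 X0.0 Y11.4
G1 X0.0 Y0.0
; layer 2
G0 Z2.0
G0 X0.0 Y0.0
G1 X27.0 Y0.0
G1 X27.0 Y9.8
G1 X0.0 Y9.8
G1 X0.0 Y0.0
; layer 3
G0 Z3.0
G0 X0.0 Y0.0
G1 X27.0 Y0.0
G1 X27.0 Y8.1
G1 X0.0 Y8.1
G1 X0.0 Y0.0
; layer 4
G0 Z4.0
G0 X0.0 Y0.0
G1 X27.0 Y0.0
G1 X27.0 Y6.5
G1 X0.0 Y6.5
G1 X0.0 Y0.0
; layer 5
G0 Z5.0
G0 X0.0 Y0.0
G1 X27.0 Y0.0
G1 X27.0 Y4.9
G1 X0.0 Y4.9
G1 X0.0 Y0.0
; layer 6
G0 Z6.0
G0 X0.0 Y0.0
G1 X27.0 Y0.0
G1 X27.0 Y3.2
G1 X0.0 Y3.2
G1 X0.0 Y0.0
; layer 7
G0 Z7.0
G0 X0.0 Y0.0
G1 X27.0 Y0.0
G1 X27.0 Y1.6
G1 X0.0 Y1.6
G1 X0.0 Y0.0
M2 ; end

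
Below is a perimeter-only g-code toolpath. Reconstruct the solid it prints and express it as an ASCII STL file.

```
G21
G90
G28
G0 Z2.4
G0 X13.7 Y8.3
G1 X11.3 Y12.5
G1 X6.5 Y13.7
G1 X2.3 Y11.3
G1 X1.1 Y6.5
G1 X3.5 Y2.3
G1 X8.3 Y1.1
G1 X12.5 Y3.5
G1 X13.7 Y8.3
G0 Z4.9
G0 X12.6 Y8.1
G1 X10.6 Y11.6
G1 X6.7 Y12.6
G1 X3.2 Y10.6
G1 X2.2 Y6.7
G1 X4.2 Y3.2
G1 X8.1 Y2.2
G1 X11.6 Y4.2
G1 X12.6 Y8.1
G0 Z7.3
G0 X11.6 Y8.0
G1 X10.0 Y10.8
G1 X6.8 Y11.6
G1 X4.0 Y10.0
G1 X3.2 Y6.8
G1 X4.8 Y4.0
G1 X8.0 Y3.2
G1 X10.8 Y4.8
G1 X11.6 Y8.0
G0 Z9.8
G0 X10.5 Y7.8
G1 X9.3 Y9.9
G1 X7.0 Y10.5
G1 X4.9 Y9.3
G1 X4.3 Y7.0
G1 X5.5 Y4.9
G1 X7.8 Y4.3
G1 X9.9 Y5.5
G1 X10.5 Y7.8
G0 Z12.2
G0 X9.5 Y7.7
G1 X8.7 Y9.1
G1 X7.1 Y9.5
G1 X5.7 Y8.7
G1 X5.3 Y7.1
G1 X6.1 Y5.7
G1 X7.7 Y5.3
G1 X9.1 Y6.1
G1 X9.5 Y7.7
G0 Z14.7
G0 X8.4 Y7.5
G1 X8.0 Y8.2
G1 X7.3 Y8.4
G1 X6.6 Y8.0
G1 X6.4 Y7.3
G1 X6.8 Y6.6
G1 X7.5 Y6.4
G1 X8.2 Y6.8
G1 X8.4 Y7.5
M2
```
solid part
  facet normal 0.0000 0.0000 -1.0000
    outer loop
      vertex 6.4 14.7 0.0
      vertex 11.9 13.3 0.0
      vertex 14.7 8.4 0.0
    endloop
  endfacet
  facet normal 0.0000 0.0000 -1.0000
    outer loop
      vertex 1.5 11.9 0.0
      vertex 6.4 14.7 0.0
      vertex 14.7 8.4 0.0
    endloop
  endfacet
  facet normal 0.0000 0.0000 -1.0000
    outer loop
      vertex 0.1 6.4 0.0
      vertex 1.5 11.9 0.0
      vertex 14.7 8.4 0.0
    endloop
  endfacet
  facet normal 0.0000 0.0000 -1.0000
    outer loop
      vertex 2.9 1.5 0.0
      vertex 0.1 6.4 0.0
      vertex 14.7 8.4 0.0
    endloop
  endfacet
  facet normal 0.0000 0.0000 -1.0000
    outer loop
      vertex 8.4 0.1 0.0
      vertex 2.9 1.5 0.0
      vertex 14.7 8.4 0.0
    endloop
  endfacet
  facet normal 0.0000 0.0000 -1.0000
    outer loop
      vertex 13.3 2.9 0.0
      vertex 8.4 0.1 0.0
      vertex 14.7 8.4 0.0
    endloop
  endfacet
  facet normal 0.8062 0.4607 0.3711
    outer loop
      vertex 14.7 8.4 0.0
      vertex 11.9 13.3 0.0
      vertex 7.4 7.4 17.1
    endloop
  endfacet
  facet normal 0.2291 0.9000 0.3708
    outer loop
      vertex 11.9 13.3 0.0
      vertex 6.4 14.7 0.0
      vertex 7.4 7.4 17.1
    endloop
  endfacet
  facet normal -0.4607 0.8062 0.3711
    outer loop
      vertex 6.4 14.7 0.0
      vertex 1.5 11.9 0.0
      vertex 7.4 7.4 17.1
    endloop
  endfacet
  facet normal -0.9000 0.2291 0.3708
    outer loop
      vertex 1.5 11.9 0.0
      vertex 0.1 6.4 0.0
      vertex 7.4 7.4 17.1
    endloop
  endfacet
  facet normal -0.8062 -0.4607 0.3711
    outer loop
      vertex 0.1 6.4 0.0
      vertex 2.9 1.5 0.0
      vertex 7.4 7.4 17.1
    endloop
  endfacet
  facet normal -0.2291 -0.9000 0.3708
    outer loop
      vertex 2.9 1.5 0.0
      vertex 8.4 0.1 0.0
      vertex 7.4 7.4 17.1
    endloop
  endfacet
  facet normal 0.4607 -0.8062 0.3711
    outer loop
      vertex 8.4 0.1 0.0
      vertex 13.3 2.9 0.0
      vertex 7.4 7.4 17.1
    endloop
  endfacet
  facet normal 0.9000 -0.2291 0.3708
    outer loop
      vertex 13.3 2.9 0.0
      vertex 14.7 8.4 0.0
      vertex 7.4 7.4 17.1
    endloop
  endfacet
endsolid part

The G0 Z moves step by Δz≈2.4 mm. The G1 loops shrink linearly with z, so the solid tapers from its base footprint up to z≈17.1. Closing with a flat bottom cap and the tapered top and triangulating gives 14 facets — a regular 8-sided pyramid, base circumscribed radius ≈ 7.4 mm, apex at z ≈ 17.1 mm.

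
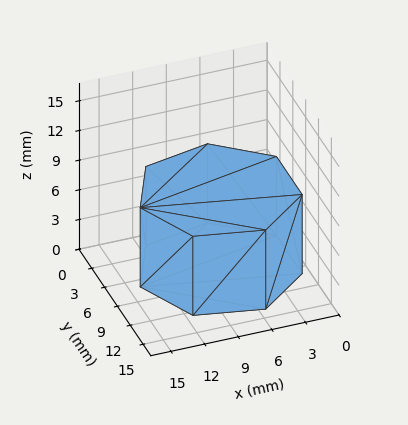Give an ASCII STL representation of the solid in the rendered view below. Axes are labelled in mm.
Reading the render: the shape is a regular 7-sided prism (a cylinder approximated with 7 flat sides), circumscribed radius ≈ 7 mm, height ≈ 8 mm (dimensions read to the nearest mm from the axis ticks). For the STL, each face is triangulated and given an outward normal.

solid part
  facet normal 0.0000 0.0000 -1.0000
    outer loop
      vertex 5.4 13.8 0.0
      vertex 11.4 12.5 0.0
      vertex 14.0 7.0 0.0
    endloop
  endfacet
  facet normal 0.0000 0.0000 -1.0000
    outer loop
      vertex 0.7 10.0 0.0
      vertex 5.4 13.8 0.0
      vertex 14.0 7.0 0.0
    endloop
  endfacet
  facet normal 0.0000 0.0000 -1.0000
    outer loop
      vertex 0.7 4.0 0.0
      vertex 0.7 10.0 0.0
      vertex 14.0 7.0 0.0
    endloop
  endfacet
  facet normal 0.0000 0.0000 -1.0000
    outer loop
      vertex 5.4 0.2 0.0
      vertex 0.7 4.0 0.0
      vertex 14.0 7.0 0.0
    endloop
  endfacet
  facet normal 0.0000 0.0000 -1.0000
    outer loop
      vertex 11.4 1.5 0.0
      vertex 5.4 0.2 0.0
      vertex 14.0 7.0 0.0
    endloop
  endfacet
  facet normal 0.0000 0.0000 1.0000
    outer loop
      vertex 14.0 7.0 8.0
      vertex 11.4 12.5 8.0
      vertex 5.4 13.8 8.0
    endloop
  endfacet
  facet normal 0.0000 0.0000 1.0000
    outer loop
      vertex 14.0 7.0 8.0
      vertex 5.4 13.8 8.0
      vertex 0.7 10.0 8.0
    endloop
  endfacet
  facet normal 0.0000 0.0000 1.0000
    outer loop
      vertex 14.0 7.0 8.0
      vertex 0.7 10.0 8.0
      vertex 0.7 4.0 8.0
    endloop
  endfacet
  facet normal 0.0000 0.0000 1.0000
    outer loop
      vertex 14.0 7.0 8.0
      vertex 0.7 4.0 8.0
      vertex 5.4 0.2 8.0
    endloop
  endfacet
  facet normal 0.0000 0.0000 1.0000
    outer loop
      vertex 14.0 7.0 8.0
      vertex 5.4 0.2 8.0
      vertex 11.4 1.5 8.0
    endloop
  endfacet
  facet normal 0.9041 0.4274 0.0000
    outer loop
      vertex 14.0 7.0 0.0
      vertex 11.4 12.5 0.0
      vertex 11.4 12.5 8.0
    endloop
  endfacet
  facet normal 0.9041 0.4274 0.0000
    outer loop
      vertex 14.0 7.0 0.0
      vertex 11.4 12.5 8.0
      vertex 14.0 7.0 8.0
    endloop
  endfacet
  facet normal 0.2118 0.9773 0.0000
    outer loop
      vertex 11.4 12.5 0.0
      vertex 5.4 13.8 0.0
      vertex 5.4 13.8 8.0
    endloop
  endfacet
  facet normal 0.2118 0.9773 0.0000
    outer loop
      vertex 11.4 12.5 0.0
      vertex 5.4 13.8 8.0
      vertex 11.4 12.5 8.0
    endloop
  endfacet
  facet normal -0.6287 0.7776 0.0000
    outer loop
      vertex 5.4 13.8 0.0
      vertex 0.7 10.0 0.0
      vertex 0.7 10.0 8.0
    endloop
  endfacet
  facet normal -0.6287 0.7776 0.0000
    outer loop
      vertex 5.4 13.8 0.0
      vertex 0.7 10.0 8.0
      vertex 5.4 13.8 8.0
    endloop
  endfacet
  facet normal -1.0000 0.0000 0.0000
    outer loop
      vertex 0.7 10.0 0.0
      vertex 0.7 4.0 0.0
      vertex 0.7 4.0 8.0
    endloop
  endfacet
  facet normal -1.0000 0.0000 0.0000
    outer loop
      vertex 0.7 10.0 0.0
      vertex 0.7 4.0 8.0
      vertex 0.7 10.0 8.0
    endloop
  endfacet
  facet normal -0.6287 -0.7776 0.0000
    outer loop
      vertex 0.7 4.0 0.0
      vertex 5.4 0.2 0.0
      vertex 5.4 0.2 8.0
    endloop
  endfacet
  facet normal -0.6287 -0.7776 0.0000
    outer loop
      vertex 0.7 4.0 0.0
      vertex 5.4 0.2 8.0
      vertex 0.7 4.0 8.0
    endloop
  endfacet
  facet normal 0.2118 -0.9773 0.0000
    outer loop
      vertex 5.4 0.2 0.0
      vertex 11.4 1.5 0.0
      vertex 11.4 1.5 8.0
    endloop
  endfacet
  facet normal 0.2118 -0.9773 0.0000
    outer loop
      vertex 5.4 0.2 0.0
      vertex 11.4 1.5 8.0
      vertex 5.4 0.2 8.0
    endloop
  endfacet
  facet normal 0.9041 -0.4274 0.0000
    outer loop
      vertex 11.4 1.5 0.0
      vertex 14.0 7.0 0.0
      vertex 14.0 7.0 8.0
    endloop
  endfacet
  facet normal 0.9041 -0.4274 0.0000
    outer loop
      vertex 11.4 1.5 0.0
      vertex 14.0 7.0 8.0
      vertex 11.4 1.5 8.0
    endloop
  endfacet
endsolid part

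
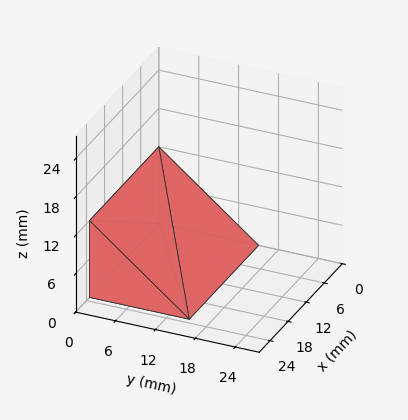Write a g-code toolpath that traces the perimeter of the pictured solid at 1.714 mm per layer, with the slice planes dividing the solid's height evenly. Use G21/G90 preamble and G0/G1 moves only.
Reading the render: the shape is a wedge (ramp): 23 × 15 mm base, rising to 12 mm along the y=0 edge and sloping linearly to z=0 at y=15 (dimensions read to the nearest mm from the axis ticks). For the g-code, the solid's height is divided into equal slices at the stated Δz and each level perimeter traced with G1 moves after a G0 lift.

; perimeter-only toolpath
G21 ; units = mm
G90 ; absolute positioning
G28 ; home
; layer 1
G0 Z1.714
G0 X0.000 Y0.000
G1 X23.000 Y0.000
G1 X23.000 Y12.857
G1 X0.000 Y12.857
G1 X0.000 Y0.000
; layer 2
G0 Z3.429
G0 X0.000 Y0.000
G1 X23.000 Y0.000
G1 X23.000 Y10.714
G1 X0.000 Y10.714
G1 X0.000 Y0.000
; layer 3
G0 Z5.143
G0 X0.000 Y0.000
G1 X23.000 Y0.000
G1 X23.000 Y8.571
G1 X0.000 Y8.571
G1 X0.000 Y0.000
; layer 4
G0 Z6.857
G0 X0.000 Y0.000
G1 X23.000 Y0.000
G1 X23.000 Y6.429
G1 X0.000 Y6.429
G1 X0.000 Y0.000
; layer 5
G0 Z8.571
G0 X0.000 Y0.000
G1 X23.000 Y0.000
G1 X23.000 Y4.286
G1 X0.000 Y4.286
G1 X0.000 Y0.000
; layer 6
G0 Z10.286
G0 X0.000 Y0.000
G1 X23.000 Y0.000
G1 X23.000 Y2.143
G1 X0.000 Y2.143
G1 X0.000 Y0.000
M2 ; end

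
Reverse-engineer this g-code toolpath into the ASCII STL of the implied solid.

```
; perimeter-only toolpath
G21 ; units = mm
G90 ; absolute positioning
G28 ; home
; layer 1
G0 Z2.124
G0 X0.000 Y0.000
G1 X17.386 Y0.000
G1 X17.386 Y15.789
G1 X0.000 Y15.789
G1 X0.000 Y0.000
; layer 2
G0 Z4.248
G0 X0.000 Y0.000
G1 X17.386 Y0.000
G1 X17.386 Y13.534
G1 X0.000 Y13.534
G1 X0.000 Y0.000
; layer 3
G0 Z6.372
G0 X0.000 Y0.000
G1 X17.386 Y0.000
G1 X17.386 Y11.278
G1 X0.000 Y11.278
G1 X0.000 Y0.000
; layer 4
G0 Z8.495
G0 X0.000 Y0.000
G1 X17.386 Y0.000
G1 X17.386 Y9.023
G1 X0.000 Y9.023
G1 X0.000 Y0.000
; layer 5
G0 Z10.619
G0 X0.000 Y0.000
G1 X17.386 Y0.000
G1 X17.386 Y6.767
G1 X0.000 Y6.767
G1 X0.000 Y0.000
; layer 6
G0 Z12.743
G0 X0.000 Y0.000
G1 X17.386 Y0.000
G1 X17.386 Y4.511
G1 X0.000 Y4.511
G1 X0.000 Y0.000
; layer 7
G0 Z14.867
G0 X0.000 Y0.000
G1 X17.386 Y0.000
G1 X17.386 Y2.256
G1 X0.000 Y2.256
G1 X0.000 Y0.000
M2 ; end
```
solid part
  facet normal 0.0000 0.0000 -1.0000
    outer loop
      vertex 17.386 18.045 0.000
      vertex 17.386 0.000 0.000
      vertex 0.000 0.000 0.000
    endloop
  endfacet
  facet normal 0.0000 0.0000 -1.0000
    outer loop
      vertex 0.000 18.045 0.000
      vertex 17.386 18.045 0.000
      vertex 0.000 0.000 0.000
    endloop
  endfacet
  facet normal 0.0000 -1.0000 0.0000
    outer loop
      vertex 0.000 0.000 0.000
      vertex 17.386 0.000 0.000
      vertex 17.386 0.000 16.991
    endloop
  endfacet
  facet normal 0.0000 -1.0000 0.0000
    outer loop
      vertex 0.000 0.000 0.000
      vertex 17.386 0.000 16.991
      vertex 0.000 0.000 16.991
    endloop
  endfacet
  facet normal 0.0000 0.6855 0.7280
    outer loop
      vertex 0.000 0.000 16.991
      vertex 17.386 0.000 16.991
      vertex 17.386 18.045 0.000
    endloop
  endfacet
  facet normal 0.0000 0.6855 0.7280
    outer loop
      vertex 0.000 0.000 16.991
      vertex 17.386 18.045 0.000
      vertex 0.000 18.045 0.000
    endloop
  endfacet
  facet normal -1.0000 0.0000 0.0000
    outer loop
      vertex 0.000 0.000 16.991
      vertex 0.000 18.045 0.000
      vertex 0.000 0.000 0.000
    endloop
  endfacet
  facet normal 1.0000 0.0000 0.0000
    outer loop
      vertex 17.386 0.000 0.000
      vertex 17.386 18.045 0.000
      vertex 17.386 0.000 16.991
    endloop
  endfacet
endsolid part

The G0 Z moves step by Δz≈2.124 mm. The G1 loops shrink linearly with z, so the solid tapers from its base footprint up to z≈17. Closing with a flat bottom cap and the tapered top and triangulating gives 8 facets — a wedge (ramp): 17.4 × 18 mm base, rising to 17 mm along the y=0 edge and sloping linearly to z=0 at y=18.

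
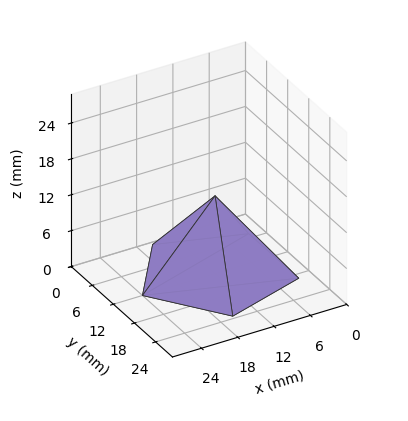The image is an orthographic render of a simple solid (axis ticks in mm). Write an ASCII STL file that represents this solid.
Reading the render: the shape is a regular 5-sided pyramid, base circumscribed radius ≈ 12 mm, apex at z ≈ 13 mm (dimensions read to the nearest mm from the axis ticks). For the STL, each face is triangulated and given an outward normal.

solid part
  facet normal 0.0000 0.0000 -1.0000
    outer loop
      vertex 2.3 19.1 0.0
      vertex 15.7 23.4 0.0
      vertex 24.0 12.0 0.0
    endloop
  endfacet
  facet normal 0.0000 0.0000 -1.0000
    outer loop
      vertex 2.3 4.9 0.0
      vertex 2.3 19.1 0.0
      vertex 24.0 12.0 0.0
    endloop
  endfacet
  facet normal 0.0000 0.0000 -1.0000
    outer loop
      vertex 15.7 0.6 0.0
      vertex 2.3 4.9 0.0
      vertex 24.0 12.0 0.0
    endloop
  endfacet
  facet normal 0.6479 0.4717 0.5981
    outer loop
      vertex 24.0 12.0 0.0
      vertex 15.7 23.4 0.0
      vertex 12.0 12.0 13.0
    endloop
  endfacet
  facet normal -0.2447 0.7625 0.5990
    outer loop
      vertex 15.7 23.4 0.0
      vertex 2.3 19.1 0.0
      vertex 12.0 12.0 13.0
    endloop
  endfacet
  facet normal -0.8015 0.0000 0.5980
    outer loop
      vertex 2.3 19.1 0.0
      vertex 2.3 4.9 0.0
      vertex 12.0 12.0 13.0
    endloop
  endfacet
  facet normal -0.2447 -0.7625 0.5990
    outer loop
      vertex 2.3 4.9 0.0
      vertex 15.7 0.6 0.0
      vertex 12.0 12.0 13.0
    endloop
  endfacet
  facet normal 0.6479 -0.4717 0.5981
    outer loop
      vertex 15.7 0.6 0.0
      vertex 24.0 12.0 0.0
      vertex 12.0 12.0 13.0
    endloop
  endfacet
endsolid part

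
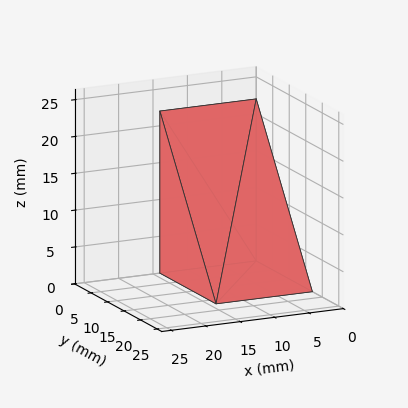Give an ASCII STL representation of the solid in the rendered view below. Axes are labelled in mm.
Reading the render: the shape is a wedge (ramp): 14 × 17 mm base, rising to 22 mm along the y=0 edge and sloping linearly to z=0 at y=17 (dimensions read to the nearest mm from the axis ticks). For the STL, each face is triangulated and given an outward normal.

solid part
  facet normal 0.0000 0.0000 -1.0000
    outer loop
      vertex 14.000 17.000 0.000
      vertex 14.000 0.000 0.000
      vertex 0.000 0.000 0.000
    endloop
  endfacet
  facet normal 0.0000 0.0000 -1.0000
    outer loop
      vertex 0.000 17.000 0.000
      vertex 14.000 17.000 0.000
      vertex 0.000 0.000 0.000
    endloop
  endfacet
  facet normal 0.0000 -1.0000 0.0000
    outer loop
      vertex 0.000 0.000 0.000
      vertex 14.000 0.000 0.000
      vertex 14.000 0.000 22.000
    endloop
  endfacet
  facet normal 0.0000 -1.0000 0.0000
    outer loop
      vertex 0.000 0.000 0.000
      vertex 14.000 0.000 22.000
      vertex 0.000 0.000 22.000
    endloop
  endfacet
  facet normal 0.0000 0.7913 0.6114
    outer loop
      vertex 0.000 0.000 22.000
      vertex 14.000 0.000 22.000
      vertex 14.000 17.000 0.000
    endloop
  endfacet
  facet normal 0.0000 0.7913 0.6114
    outer loop
      vertex 0.000 0.000 22.000
      vertex 14.000 17.000 0.000
      vertex 0.000 17.000 0.000
    endloop
  endfacet
  facet normal -1.0000 0.0000 0.0000
    outer loop
      vertex 0.000 0.000 22.000
      vertex 0.000 17.000 0.000
      vertex 0.000 0.000 0.000
    endloop
  endfacet
  facet normal 1.0000 0.0000 0.0000
    outer loop
      vertex 14.000 0.000 0.000
      vertex 14.000 17.000 0.000
      vertex 14.000 0.000 22.000
    endloop
  endfacet
endsolid part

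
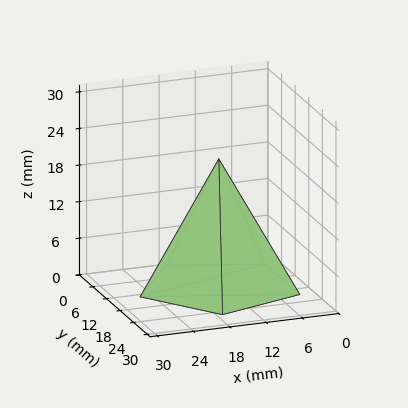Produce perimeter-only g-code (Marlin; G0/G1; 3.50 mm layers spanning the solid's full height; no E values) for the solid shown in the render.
Reading the render: the shape is a regular 5-sided pyramid, base circumscribed radius ≈ 13 mm, apex at z ≈ 21 mm (dimensions read to the nearest mm from the axis ticks). For the g-code, the solid's height is divided into equal slices at the stated Δz and each level perimeter traced with G1 moves after a G0 lift.

; perimeter-only toolpath
G21 ; units = mm
G90 ; absolute positioning
G28 ; home
; layer 1
G0 Z3.50
G0 X23.83 Y13.00
G1 X16.35 Y23.30
G1 X4.23 Y19.37
G1 X4.23 Y6.63
G1 X16.35 Y2.70
G1 X23.83 Y13.00
; layer 2
G0 Z7.00
G0 X21.67 Y13.00
G1 X15.68 Y21.24
G1 X5.99 Y18.09
G1 X5.99 Y7.91
G1 X15.68 Y4.76
G1 X21.67 Y13.00
; layer 3
G0 Z10.50
G0 X19.50 Y13.00
G1 X15.01 Y19.18
G1 X7.74 Y16.82
G1 X7.74 Y9.18
G1 X15.01 Y6.82
G1 X19.50 Y13.00
; layer 4
G0 Z14.00
G0 X17.33 Y13.00
G1 X14.34 Y17.12
G1 X9.49 Y15.55
G1 X9.49 Y10.45
G1 X14.34 Y8.88
G1 X17.33 Y13.00
; layer 5
G0 Z17.50
G0 X15.17 Y13.00
G1 X13.67 Y15.06
G1 X11.25 Y14.27
G1 X11.25 Y11.73
G1 X13.67 Y10.94
G1 X15.17 Y13.00
M2 ; end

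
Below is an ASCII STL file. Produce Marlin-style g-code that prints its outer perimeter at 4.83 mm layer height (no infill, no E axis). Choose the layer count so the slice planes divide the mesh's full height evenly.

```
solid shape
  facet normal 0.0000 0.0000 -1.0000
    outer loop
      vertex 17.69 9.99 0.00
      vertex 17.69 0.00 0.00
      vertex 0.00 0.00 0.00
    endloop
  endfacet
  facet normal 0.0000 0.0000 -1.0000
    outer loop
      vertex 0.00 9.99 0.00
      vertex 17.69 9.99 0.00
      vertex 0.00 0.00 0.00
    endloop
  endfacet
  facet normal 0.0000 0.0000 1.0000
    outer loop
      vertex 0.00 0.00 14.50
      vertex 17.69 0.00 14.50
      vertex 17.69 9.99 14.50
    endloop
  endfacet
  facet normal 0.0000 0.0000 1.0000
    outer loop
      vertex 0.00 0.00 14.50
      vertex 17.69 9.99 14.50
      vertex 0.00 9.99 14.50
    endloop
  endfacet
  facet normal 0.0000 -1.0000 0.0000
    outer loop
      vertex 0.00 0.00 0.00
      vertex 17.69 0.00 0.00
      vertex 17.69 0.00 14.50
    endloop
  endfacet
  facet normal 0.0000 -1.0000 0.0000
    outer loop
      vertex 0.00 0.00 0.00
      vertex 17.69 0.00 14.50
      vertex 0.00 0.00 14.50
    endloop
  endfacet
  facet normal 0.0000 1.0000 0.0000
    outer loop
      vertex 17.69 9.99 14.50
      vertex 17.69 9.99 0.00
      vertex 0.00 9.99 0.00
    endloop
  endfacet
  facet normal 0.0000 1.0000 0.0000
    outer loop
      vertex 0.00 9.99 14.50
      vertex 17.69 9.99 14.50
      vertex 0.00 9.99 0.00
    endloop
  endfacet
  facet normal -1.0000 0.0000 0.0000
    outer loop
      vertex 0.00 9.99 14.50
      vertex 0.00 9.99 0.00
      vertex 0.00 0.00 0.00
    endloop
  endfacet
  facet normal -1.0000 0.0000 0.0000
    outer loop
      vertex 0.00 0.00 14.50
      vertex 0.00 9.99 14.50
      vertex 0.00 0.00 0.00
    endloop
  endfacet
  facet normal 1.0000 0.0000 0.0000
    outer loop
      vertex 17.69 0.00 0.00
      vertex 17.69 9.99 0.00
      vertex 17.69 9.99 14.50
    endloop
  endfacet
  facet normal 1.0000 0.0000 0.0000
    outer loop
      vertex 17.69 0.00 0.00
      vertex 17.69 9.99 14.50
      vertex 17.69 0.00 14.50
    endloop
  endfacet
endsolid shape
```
; perimeter-only toolpath
G21 ; units = mm
G90 ; absolute positioning
G28 ; home
; layer 1
G0 Z4.83
G0 X0.00 Y0.00
G1 X17.69 Y0.00
G1 X17.69 Y9.99
G1 X0.00 Y9.99
G1 X0.00 Y0.00
; layer 2
G0 Z9.67
G0 X0.00 Y0.00
G1 X17.69 Y0.00
G1 X17.69 Y9.99
G1 X0.00 Y9.99
G1 X0.00 Y0.00
; layer 3
G0 Z14.50
G0 X0.00 Y0.00
G1 X17.69 Y0.00
G1 X17.69 Y9.99
G1 X0.00 Y9.99
G1 X0.00 Y0.00
M2 ; end

The solid is a rectangular box, roughly 17.7 × 9.99 mm footprint and 14.5 mm tall. Slicing at Δz = 4.83 mm — 3 equal slices spanning the solid's height, so layer i sits at z = i·h/3 — gives 3 non-empty perimeters. Each is a 4-segment closed polygon; G0 lifts to the layer z and rapids to the start vertex, then G1 traces the edges.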